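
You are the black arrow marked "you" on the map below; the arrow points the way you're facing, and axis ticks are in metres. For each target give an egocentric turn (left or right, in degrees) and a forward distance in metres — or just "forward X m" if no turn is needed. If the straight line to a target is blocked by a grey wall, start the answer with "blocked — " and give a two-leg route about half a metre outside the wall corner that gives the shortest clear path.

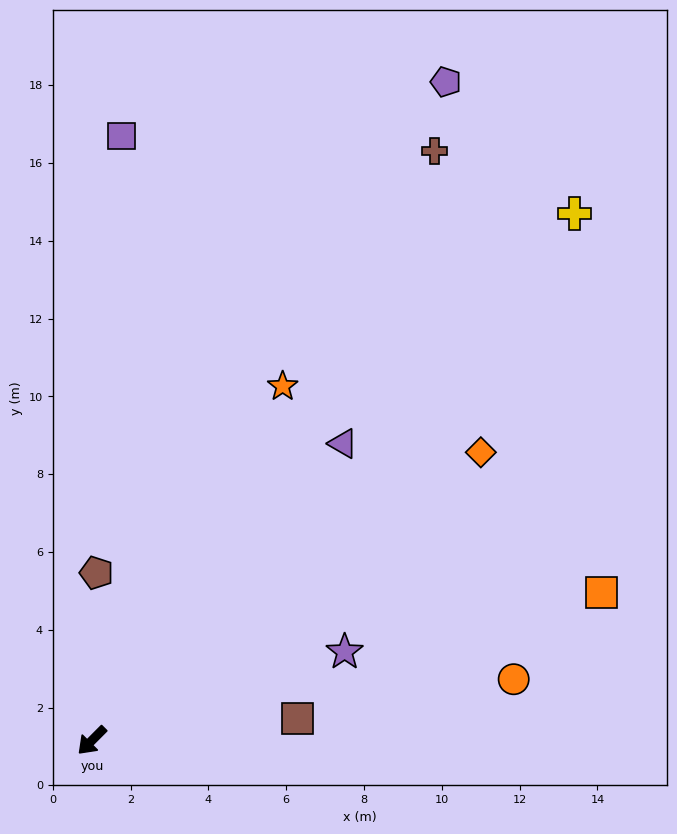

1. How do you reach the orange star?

turn right 163°, forward 10.3 m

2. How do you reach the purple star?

turn left 154°, forward 6.9 m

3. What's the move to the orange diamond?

turn left 171°, forward 12.4 m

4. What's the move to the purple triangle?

turn right 175°, forward 10.0 m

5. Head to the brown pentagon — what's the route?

turn right 137°, forward 4.3 m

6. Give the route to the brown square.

turn left 141°, forward 5.3 m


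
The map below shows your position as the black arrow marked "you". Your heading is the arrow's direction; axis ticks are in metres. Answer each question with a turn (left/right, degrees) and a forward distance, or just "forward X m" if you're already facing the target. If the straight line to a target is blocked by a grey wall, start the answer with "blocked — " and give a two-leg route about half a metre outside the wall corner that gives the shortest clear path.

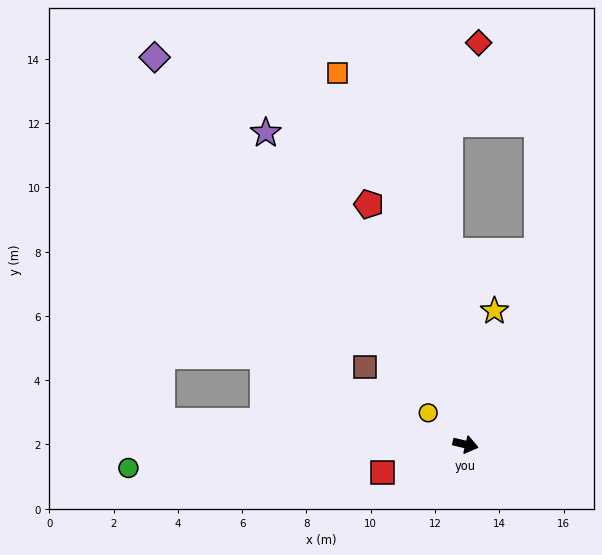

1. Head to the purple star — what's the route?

turn left 136°, forward 11.5 m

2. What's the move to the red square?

turn right 148°, forward 2.7 m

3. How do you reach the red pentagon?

turn left 125°, forward 8.1 m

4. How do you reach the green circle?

turn right 163°, forward 10.5 m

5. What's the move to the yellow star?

turn left 91°, forward 4.3 m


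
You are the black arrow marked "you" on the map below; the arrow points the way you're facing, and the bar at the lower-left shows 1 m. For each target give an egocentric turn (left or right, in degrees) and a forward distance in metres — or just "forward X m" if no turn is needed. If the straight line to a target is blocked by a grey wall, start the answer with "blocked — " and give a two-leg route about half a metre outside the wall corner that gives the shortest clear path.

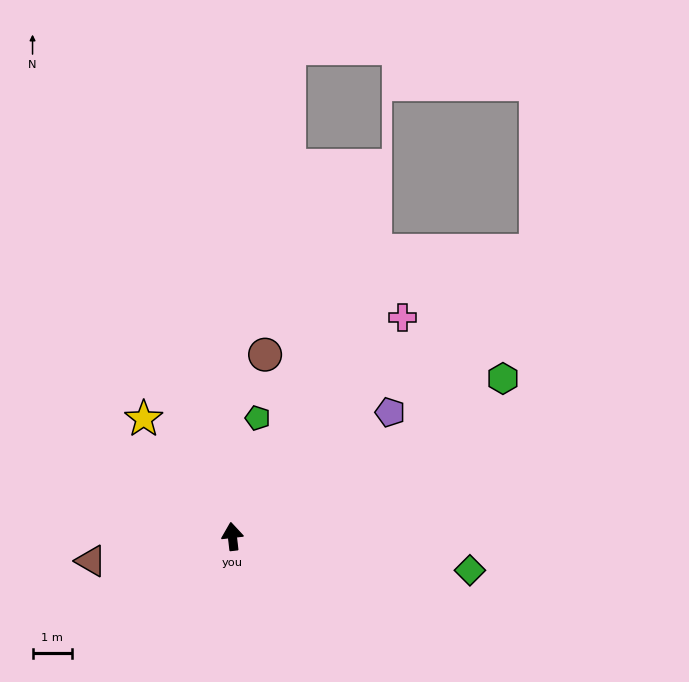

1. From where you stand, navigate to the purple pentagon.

turn right 58°, forward 5.1 m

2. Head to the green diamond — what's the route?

turn right 105°, forward 6.1 m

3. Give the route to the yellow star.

turn left 31°, forward 3.8 m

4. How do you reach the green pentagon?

turn right 19°, forward 3.1 m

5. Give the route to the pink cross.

turn right 44°, forward 7.1 m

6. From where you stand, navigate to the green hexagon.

turn right 66°, forward 8.0 m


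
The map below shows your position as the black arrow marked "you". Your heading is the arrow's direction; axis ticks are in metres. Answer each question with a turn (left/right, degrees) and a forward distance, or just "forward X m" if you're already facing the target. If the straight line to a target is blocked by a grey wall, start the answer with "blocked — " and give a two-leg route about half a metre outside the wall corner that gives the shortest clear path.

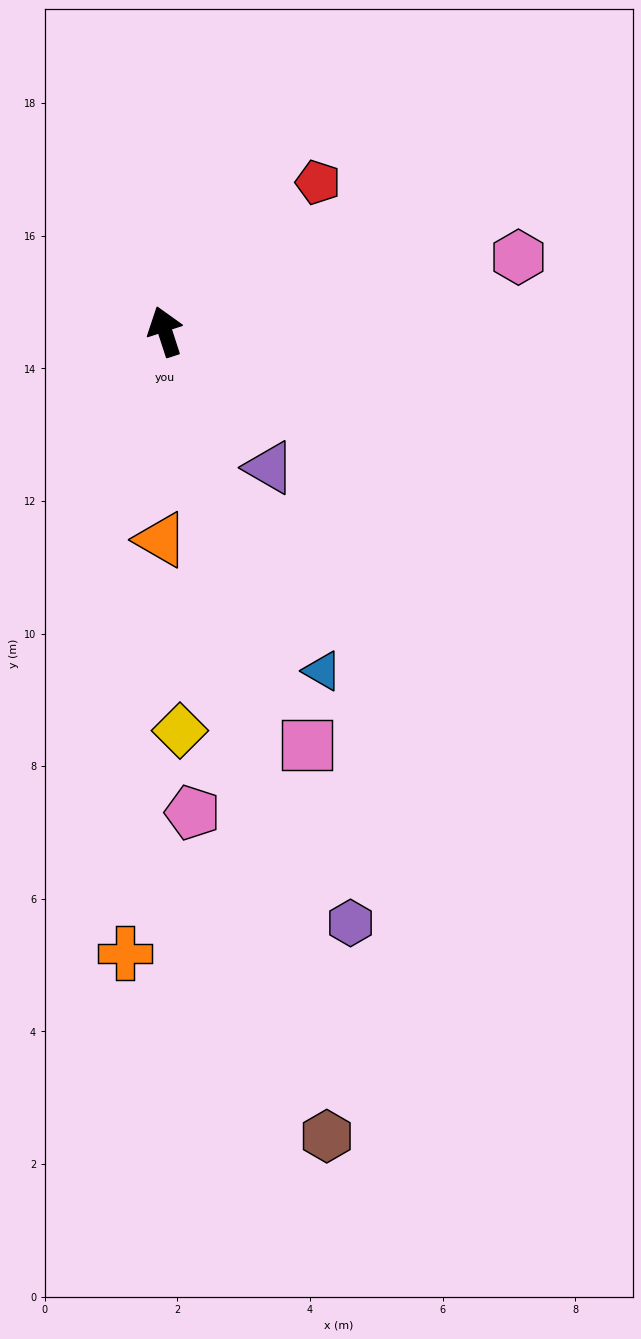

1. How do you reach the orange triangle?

turn left 161°, forward 3.1 m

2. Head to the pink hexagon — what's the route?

turn right 96°, forward 5.4 m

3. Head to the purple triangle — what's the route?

turn right 161°, forward 2.6 m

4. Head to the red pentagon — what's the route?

turn right 64°, forward 3.2 m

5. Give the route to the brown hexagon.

turn left 173°, forward 12.4 m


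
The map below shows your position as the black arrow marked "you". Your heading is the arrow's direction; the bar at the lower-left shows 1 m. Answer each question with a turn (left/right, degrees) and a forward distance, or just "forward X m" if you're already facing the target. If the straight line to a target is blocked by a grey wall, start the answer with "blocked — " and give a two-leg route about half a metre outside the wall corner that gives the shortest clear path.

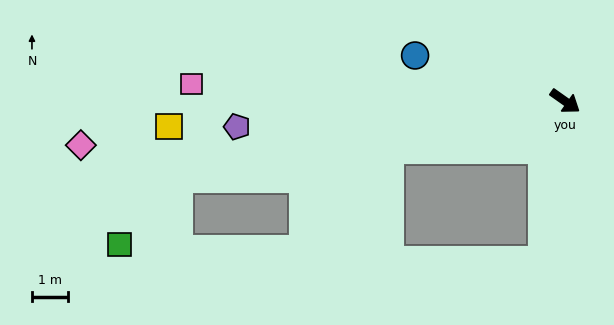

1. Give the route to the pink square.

turn right 147°, forward 10.2 m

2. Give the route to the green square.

blocked — turn right 134°, forward 10.8 m, then turn left 39°, forward 2.4 m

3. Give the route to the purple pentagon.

turn right 140°, forward 9.0 m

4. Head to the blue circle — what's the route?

turn right 162°, forward 4.3 m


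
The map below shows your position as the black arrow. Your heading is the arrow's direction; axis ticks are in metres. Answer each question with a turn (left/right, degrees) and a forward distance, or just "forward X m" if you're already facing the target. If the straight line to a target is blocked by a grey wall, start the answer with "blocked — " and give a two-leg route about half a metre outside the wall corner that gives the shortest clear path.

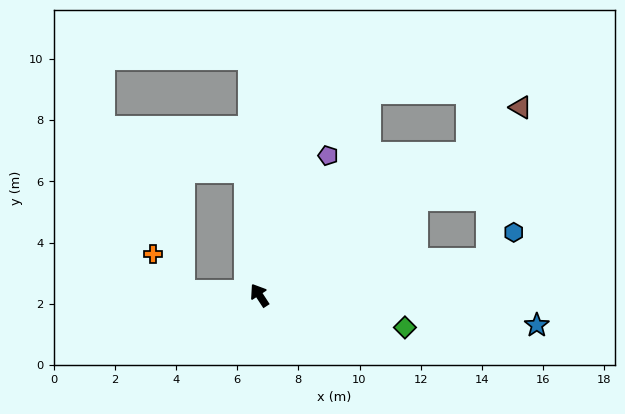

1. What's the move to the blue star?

turn right 129°, forward 9.1 m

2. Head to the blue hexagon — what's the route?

blocked — turn right 115°, forward 7.6 m, then turn left 41°, forward 1.2 m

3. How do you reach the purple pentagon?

turn right 59°, forward 5.1 m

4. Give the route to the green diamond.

turn right 136°, forward 4.9 m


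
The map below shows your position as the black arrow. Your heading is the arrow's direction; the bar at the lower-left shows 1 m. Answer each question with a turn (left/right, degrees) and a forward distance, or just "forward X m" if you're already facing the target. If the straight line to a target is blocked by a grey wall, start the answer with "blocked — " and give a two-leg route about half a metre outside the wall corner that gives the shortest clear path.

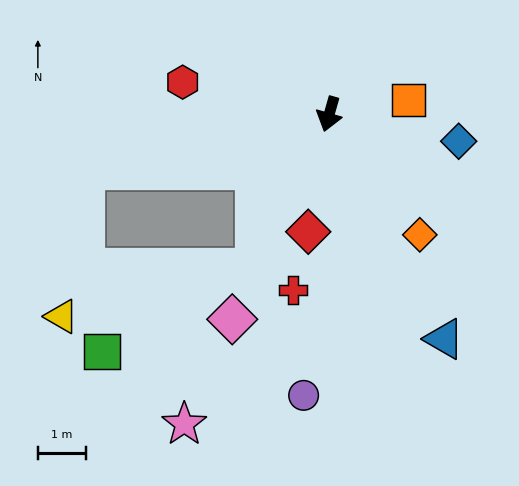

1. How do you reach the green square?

blocked — turn right 10°, forward 3.6 m, then turn right 36°, forward 3.6 m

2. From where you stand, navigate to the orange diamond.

turn left 53°, forward 3.1 m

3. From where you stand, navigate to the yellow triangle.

blocked — turn right 10°, forward 3.6 m, then turn right 50°, forward 4.1 m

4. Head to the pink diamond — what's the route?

turn right 9°, forward 4.7 m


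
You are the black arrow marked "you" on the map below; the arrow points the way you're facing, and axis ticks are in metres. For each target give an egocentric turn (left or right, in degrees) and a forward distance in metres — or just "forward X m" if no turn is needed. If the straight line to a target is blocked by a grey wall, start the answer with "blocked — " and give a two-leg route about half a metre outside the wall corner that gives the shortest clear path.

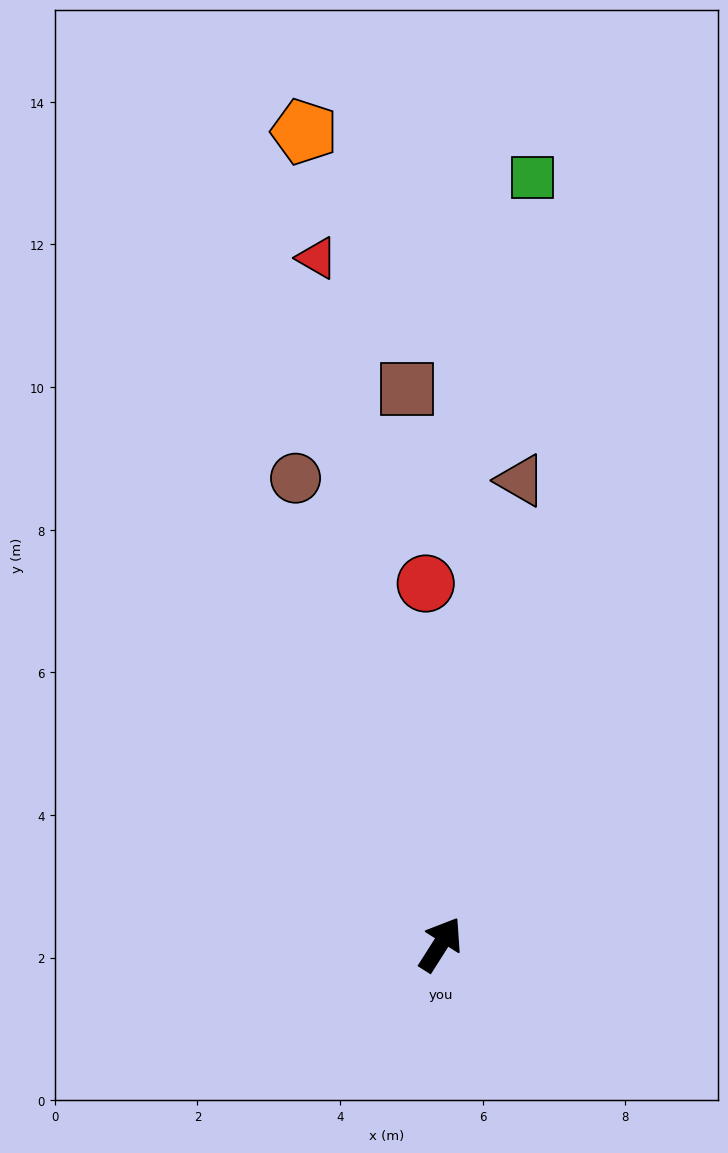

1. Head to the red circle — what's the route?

turn left 35°, forward 5.1 m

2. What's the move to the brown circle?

turn left 50°, forward 6.8 m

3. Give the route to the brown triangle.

turn left 23°, forward 6.6 m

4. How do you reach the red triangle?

turn left 43°, forward 9.8 m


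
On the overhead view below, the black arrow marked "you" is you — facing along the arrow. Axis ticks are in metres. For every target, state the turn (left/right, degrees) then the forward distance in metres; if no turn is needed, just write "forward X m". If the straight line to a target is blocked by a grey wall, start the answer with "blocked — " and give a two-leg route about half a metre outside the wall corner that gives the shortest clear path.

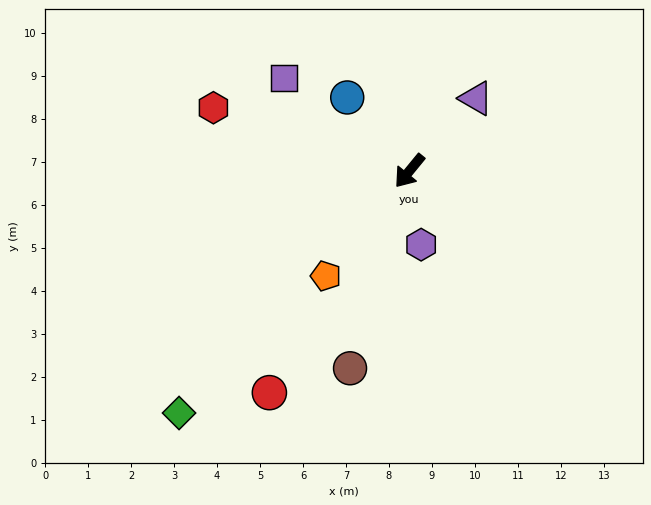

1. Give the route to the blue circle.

turn right 100°, forward 2.2 m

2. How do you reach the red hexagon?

turn right 69°, forward 4.8 m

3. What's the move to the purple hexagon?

turn left 48°, forward 1.7 m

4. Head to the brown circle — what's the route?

turn left 23°, forward 4.8 m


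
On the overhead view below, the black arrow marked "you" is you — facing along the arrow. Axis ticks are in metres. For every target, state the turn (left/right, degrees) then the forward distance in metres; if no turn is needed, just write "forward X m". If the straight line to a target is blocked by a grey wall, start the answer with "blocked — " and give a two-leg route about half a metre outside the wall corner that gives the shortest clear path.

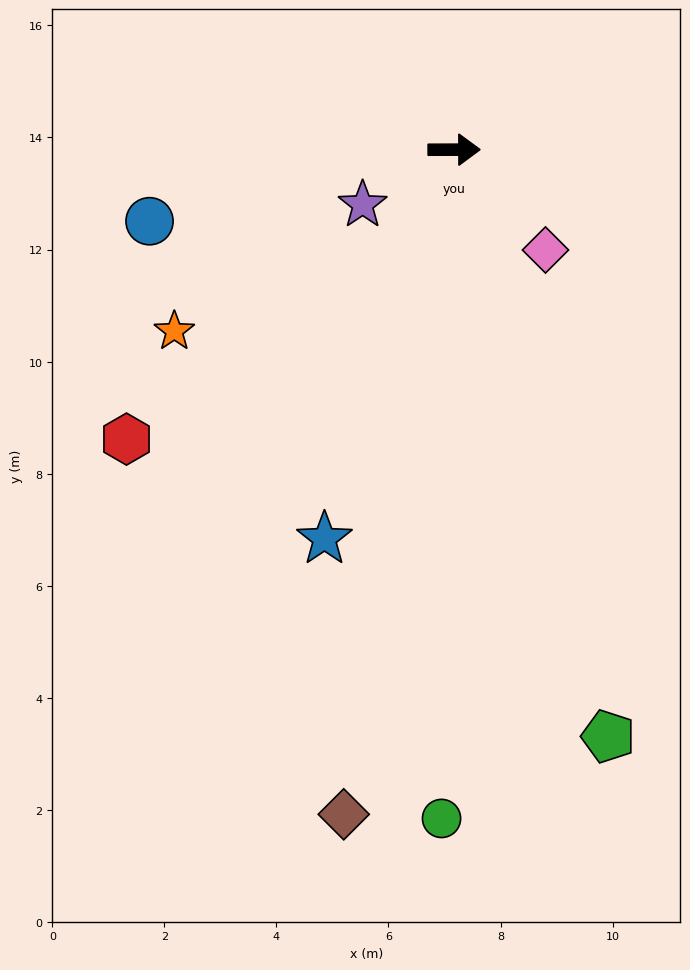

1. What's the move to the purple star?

turn right 149°, forward 1.9 m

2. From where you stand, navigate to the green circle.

turn right 91°, forward 11.9 m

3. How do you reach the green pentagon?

turn right 75°, forward 10.8 m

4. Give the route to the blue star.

turn right 109°, forward 7.3 m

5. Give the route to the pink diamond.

turn right 48°, forward 2.4 m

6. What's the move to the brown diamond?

turn right 100°, forward 12.0 m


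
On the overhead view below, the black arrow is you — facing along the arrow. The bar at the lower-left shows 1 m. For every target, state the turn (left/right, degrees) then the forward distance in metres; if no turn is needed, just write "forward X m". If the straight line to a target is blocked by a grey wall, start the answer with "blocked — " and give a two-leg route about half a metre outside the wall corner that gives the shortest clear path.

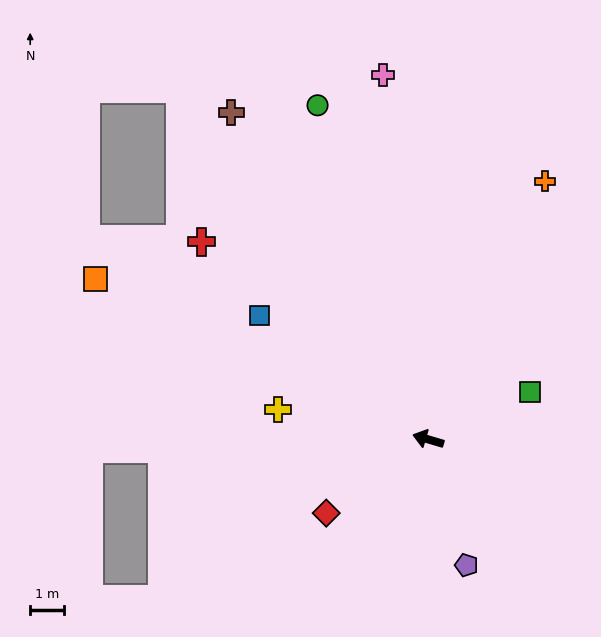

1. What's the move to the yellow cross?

turn left 5°, forward 4.6 m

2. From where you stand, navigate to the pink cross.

turn right 66°, forward 10.9 m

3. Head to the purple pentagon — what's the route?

turn left 123°, forward 3.9 m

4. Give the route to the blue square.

turn right 20°, forward 6.2 m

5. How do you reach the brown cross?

turn right 42°, forward 11.4 m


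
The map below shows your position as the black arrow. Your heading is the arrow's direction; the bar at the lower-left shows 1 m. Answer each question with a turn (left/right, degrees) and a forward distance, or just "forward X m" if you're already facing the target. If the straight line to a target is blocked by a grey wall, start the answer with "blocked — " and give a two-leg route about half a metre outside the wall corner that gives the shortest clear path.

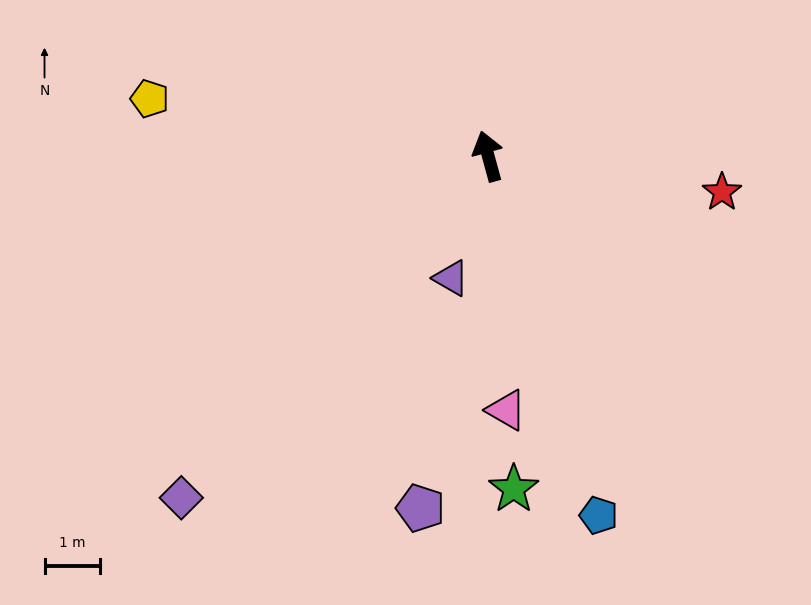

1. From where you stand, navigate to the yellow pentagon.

turn left 65°, forward 6.2 m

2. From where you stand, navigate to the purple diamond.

turn left 123°, forward 8.2 m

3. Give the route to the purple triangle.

turn left 148°, forward 2.3 m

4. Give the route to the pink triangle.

turn left 169°, forward 4.6 m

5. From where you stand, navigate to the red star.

turn right 114°, forward 4.2 m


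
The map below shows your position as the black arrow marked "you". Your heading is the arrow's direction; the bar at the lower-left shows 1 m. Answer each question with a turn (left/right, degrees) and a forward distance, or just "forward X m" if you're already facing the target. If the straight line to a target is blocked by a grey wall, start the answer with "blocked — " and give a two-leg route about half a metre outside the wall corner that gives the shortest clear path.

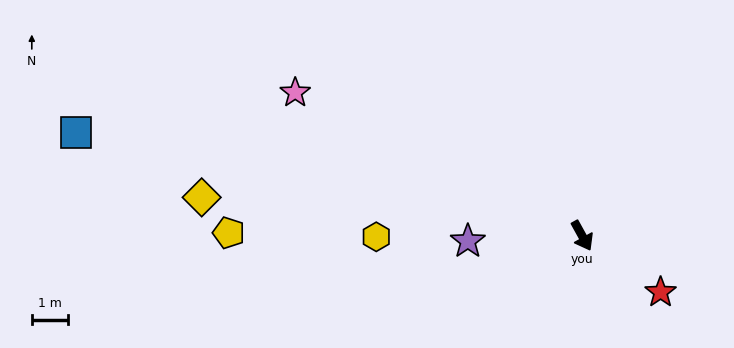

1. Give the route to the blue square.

turn right 130°, forward 14.2 m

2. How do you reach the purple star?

turn right 116°, forward 3.1 m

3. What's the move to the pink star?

turn right 145°, forward 8.8 m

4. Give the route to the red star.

turn left 25°, forward 2.6 m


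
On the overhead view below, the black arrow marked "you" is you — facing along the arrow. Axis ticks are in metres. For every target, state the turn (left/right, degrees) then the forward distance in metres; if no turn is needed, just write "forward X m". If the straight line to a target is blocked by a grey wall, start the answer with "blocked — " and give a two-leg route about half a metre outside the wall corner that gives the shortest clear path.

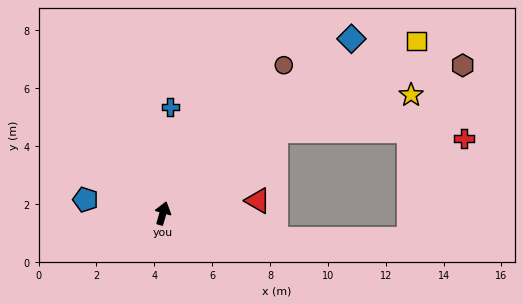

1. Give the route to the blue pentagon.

turn left 96°, forward 2.7 m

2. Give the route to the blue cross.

turn left 12°, forward 3.7 m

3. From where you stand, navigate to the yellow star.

blocked — turn right 38°, forward 4.8 m, then turn right 21°, forward 4.8 m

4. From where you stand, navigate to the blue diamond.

turn right 31°, forward 8.9 m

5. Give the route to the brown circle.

turn right 23°, forward 6.6 m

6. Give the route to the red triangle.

turn right 66°, forward 3.3 m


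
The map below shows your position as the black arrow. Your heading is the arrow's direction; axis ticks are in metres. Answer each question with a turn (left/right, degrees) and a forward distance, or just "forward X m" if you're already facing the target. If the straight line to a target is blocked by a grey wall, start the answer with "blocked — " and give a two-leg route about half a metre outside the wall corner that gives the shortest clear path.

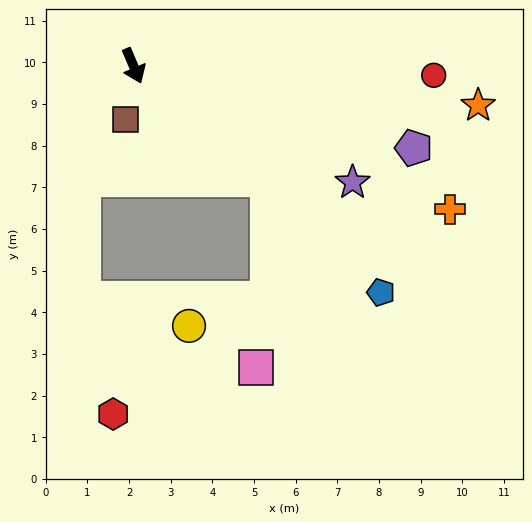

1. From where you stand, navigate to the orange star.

turn left 60°, forward 8.3 m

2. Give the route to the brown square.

turn right 31°, forward 1.3 m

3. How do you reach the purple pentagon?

turn left 51°, forward 7.0 m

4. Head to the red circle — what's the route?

turn left 65°, forward 7.2 m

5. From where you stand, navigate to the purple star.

turn left 39°, forward 6.0 m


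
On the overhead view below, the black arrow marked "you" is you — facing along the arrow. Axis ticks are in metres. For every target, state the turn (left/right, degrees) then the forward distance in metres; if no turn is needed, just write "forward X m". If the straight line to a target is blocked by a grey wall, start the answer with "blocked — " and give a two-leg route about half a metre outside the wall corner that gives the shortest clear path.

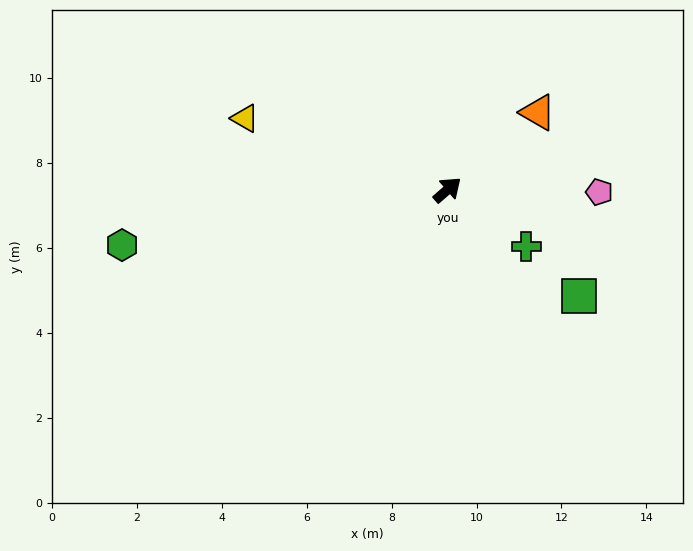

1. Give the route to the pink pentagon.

turn right 42°, forward 3.6 m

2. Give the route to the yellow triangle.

turn left 120°, forward 5.1 m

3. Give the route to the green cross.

turn right 77°, forward 2.3 m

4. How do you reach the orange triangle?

forward 2.8 m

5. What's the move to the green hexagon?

turn left 149°, forward 7.8 m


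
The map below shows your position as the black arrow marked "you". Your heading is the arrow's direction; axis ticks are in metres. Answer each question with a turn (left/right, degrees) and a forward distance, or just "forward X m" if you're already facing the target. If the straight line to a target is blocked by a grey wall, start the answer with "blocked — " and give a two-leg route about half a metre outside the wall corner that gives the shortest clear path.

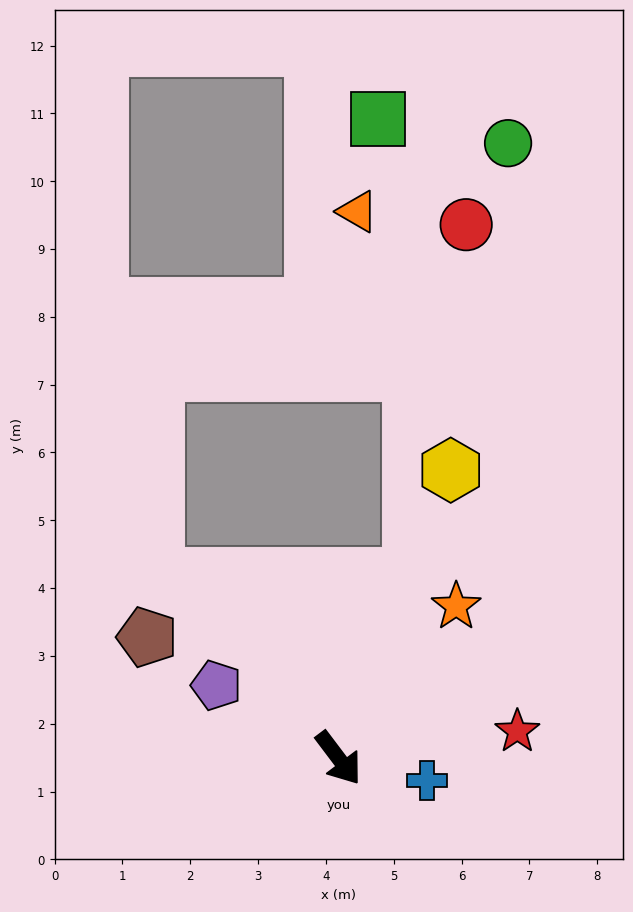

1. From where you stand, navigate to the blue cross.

turn left 39°, forward 1.3 m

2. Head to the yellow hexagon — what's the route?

turn left 122°, forward 4.6 m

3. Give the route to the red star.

turn left 62°, forward 2.7 m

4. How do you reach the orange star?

turn left 105°, forward 2.8 m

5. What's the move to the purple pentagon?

turn right 158°, forward 2.1 m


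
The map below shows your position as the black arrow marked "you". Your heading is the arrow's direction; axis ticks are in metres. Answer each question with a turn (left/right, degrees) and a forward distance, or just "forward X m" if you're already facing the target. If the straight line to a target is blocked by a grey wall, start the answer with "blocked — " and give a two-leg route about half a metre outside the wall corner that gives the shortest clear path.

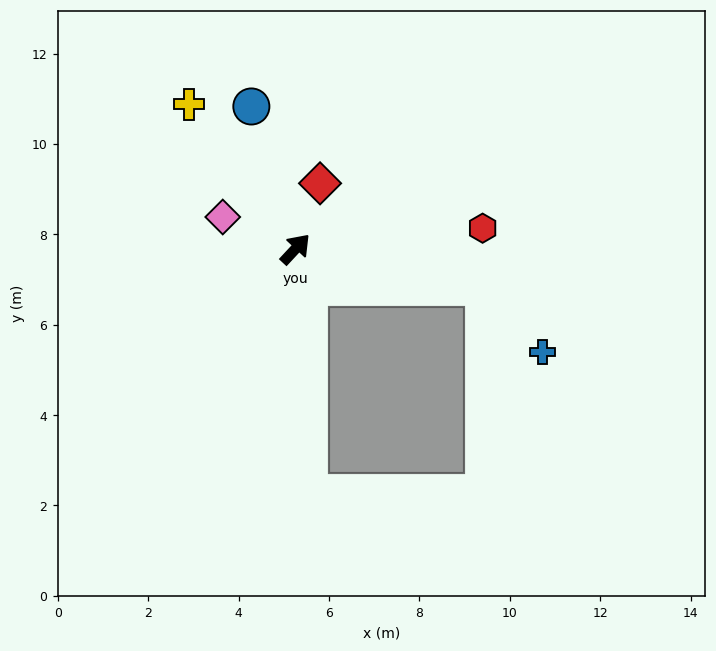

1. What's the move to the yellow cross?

turn left 79°, forward 4.0 m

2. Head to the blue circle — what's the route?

turn left 60°, forward 3.3 m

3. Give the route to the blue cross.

blocked — turn right 58°, forward 4.3 m, then turn right 37°, forward 1.9 m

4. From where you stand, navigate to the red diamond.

turn left 22°, forward 1.6 m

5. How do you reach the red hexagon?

turn right 41°, forward 4.2 m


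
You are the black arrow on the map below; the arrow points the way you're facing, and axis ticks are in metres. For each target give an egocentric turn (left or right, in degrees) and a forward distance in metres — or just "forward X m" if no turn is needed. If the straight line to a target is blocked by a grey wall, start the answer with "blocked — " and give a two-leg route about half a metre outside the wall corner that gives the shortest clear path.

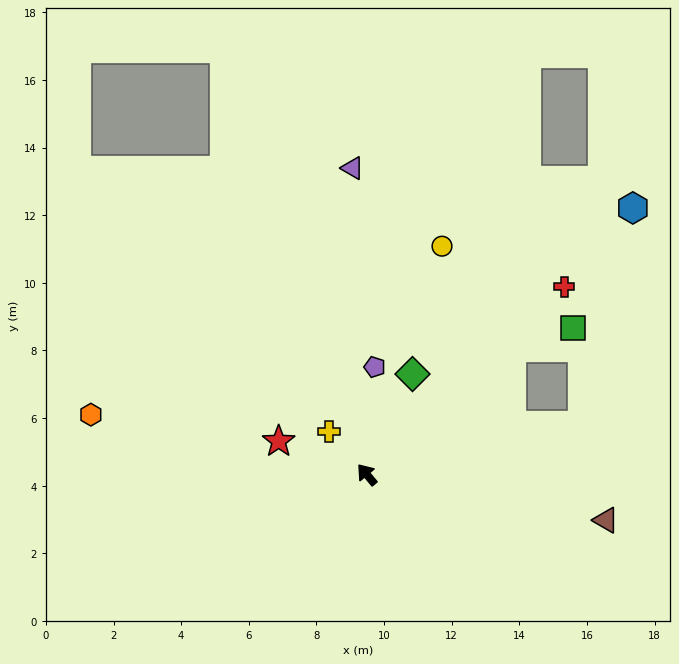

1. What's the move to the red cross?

turn right 86°, forward 8.1 m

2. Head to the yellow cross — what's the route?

forward 1.7 m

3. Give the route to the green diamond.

turn right 64°, forward 3.3 m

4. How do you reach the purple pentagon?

turn right 44°, forward 3.2 m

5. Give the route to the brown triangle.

turn right 141°, forward 7.2 m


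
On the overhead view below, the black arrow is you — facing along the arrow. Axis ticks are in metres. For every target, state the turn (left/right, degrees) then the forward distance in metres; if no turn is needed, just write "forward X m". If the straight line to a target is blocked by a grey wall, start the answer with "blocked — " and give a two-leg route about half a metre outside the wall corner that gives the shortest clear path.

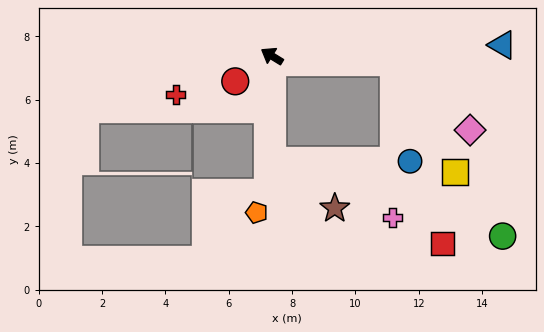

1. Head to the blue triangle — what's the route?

turn right 146°, forward 7.3 m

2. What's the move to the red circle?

turn left 66°, forward 1.4 m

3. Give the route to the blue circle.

blocked — turn right 151°, forward 3.8 m, then turn right 78°, forward 3.2 m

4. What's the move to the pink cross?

blocked — turn right 151°, forward 3.8 m, then turn right 88°, forward 4.9 m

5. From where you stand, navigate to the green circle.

blocked — turn left 122°, forward 3.3 m, then turn left 71°, forward 7.7 m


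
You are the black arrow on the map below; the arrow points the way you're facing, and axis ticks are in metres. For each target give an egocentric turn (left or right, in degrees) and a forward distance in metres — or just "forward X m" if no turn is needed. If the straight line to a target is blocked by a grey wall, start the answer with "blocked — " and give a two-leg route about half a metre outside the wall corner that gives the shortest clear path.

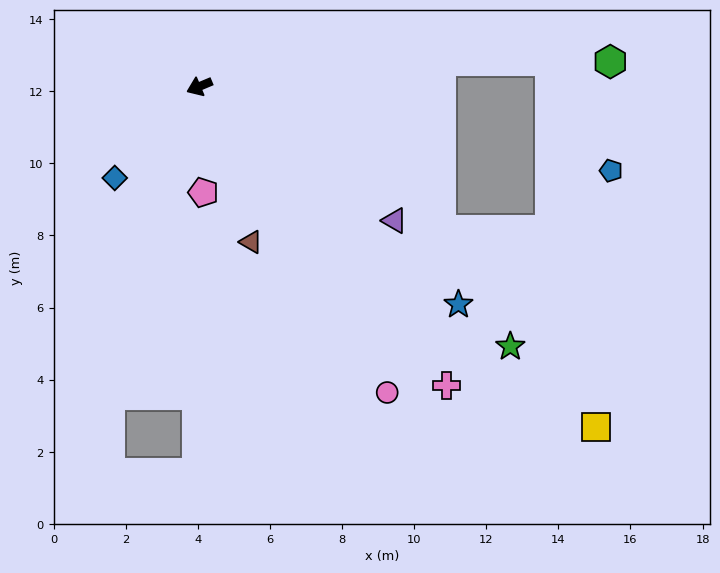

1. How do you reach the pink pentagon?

turn left 69°, forward 2.9 m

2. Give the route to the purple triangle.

turn left 123°, forward 6.6 m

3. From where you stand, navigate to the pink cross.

turn left 107°, forward 10.8 m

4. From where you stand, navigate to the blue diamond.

turn left 24°, forward 3.5 m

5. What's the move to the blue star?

turn left 117°, forward 9.4 m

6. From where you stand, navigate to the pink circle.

turn left 99°, forward 10.0 m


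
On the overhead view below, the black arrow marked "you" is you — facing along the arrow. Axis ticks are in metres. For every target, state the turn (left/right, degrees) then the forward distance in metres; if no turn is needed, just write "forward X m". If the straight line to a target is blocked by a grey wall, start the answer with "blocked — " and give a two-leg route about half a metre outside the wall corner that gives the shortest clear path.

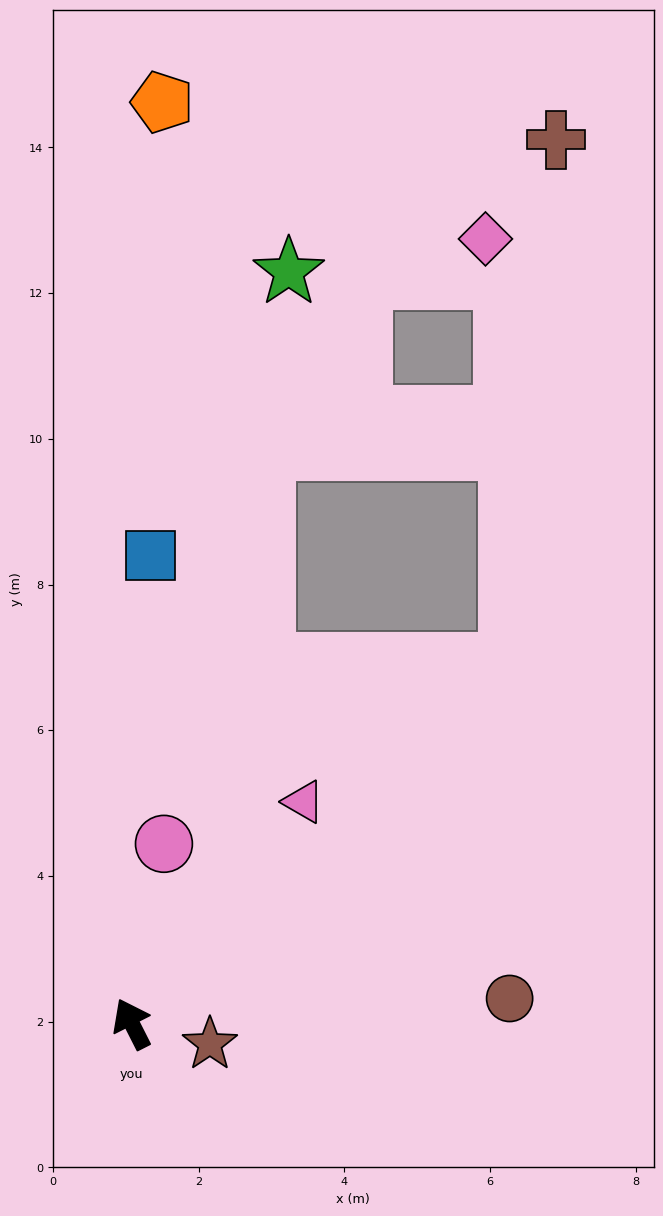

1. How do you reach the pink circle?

turn right 37°, forward 2.5 m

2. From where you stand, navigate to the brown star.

turn right 131°, forward 1.1 m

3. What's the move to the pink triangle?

turn right 65°, forward 3.9 m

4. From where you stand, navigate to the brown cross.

blocked — turn right 73°, forward 7.2 m, then turn left 41°, forward 7.2 m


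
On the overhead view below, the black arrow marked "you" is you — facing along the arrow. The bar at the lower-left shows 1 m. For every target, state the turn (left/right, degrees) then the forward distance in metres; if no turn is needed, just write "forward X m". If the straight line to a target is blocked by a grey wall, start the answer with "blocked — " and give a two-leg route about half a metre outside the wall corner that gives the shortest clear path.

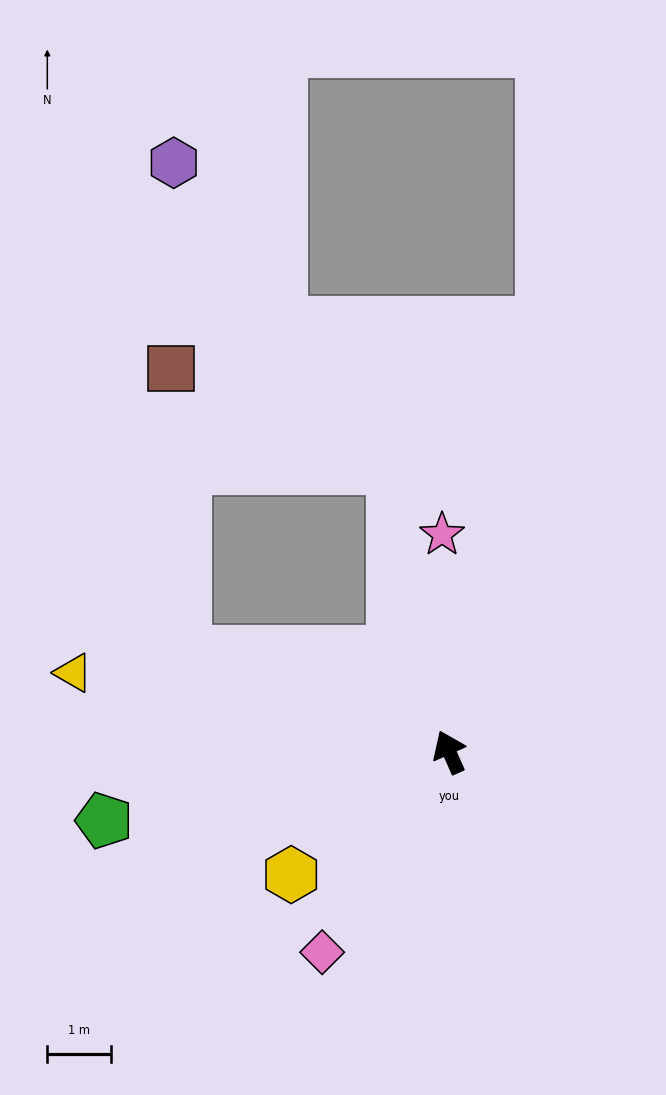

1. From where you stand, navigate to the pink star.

turn right 22°, forward 3.4 m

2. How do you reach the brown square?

blocked — turn right 13°, forward 4.6 m, then turn left 55°, forward 3.8 m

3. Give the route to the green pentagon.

turn left 77°, forward 5.5 m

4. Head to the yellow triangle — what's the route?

turn left 54°, forward 6.1 m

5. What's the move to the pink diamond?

turn left 124°, forward 3.7 m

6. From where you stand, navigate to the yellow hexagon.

turn left 104°, forward 3.2 m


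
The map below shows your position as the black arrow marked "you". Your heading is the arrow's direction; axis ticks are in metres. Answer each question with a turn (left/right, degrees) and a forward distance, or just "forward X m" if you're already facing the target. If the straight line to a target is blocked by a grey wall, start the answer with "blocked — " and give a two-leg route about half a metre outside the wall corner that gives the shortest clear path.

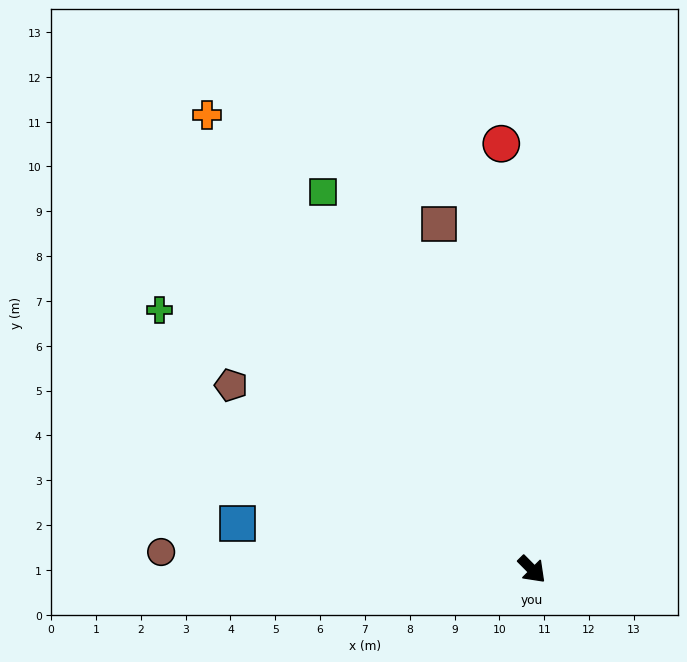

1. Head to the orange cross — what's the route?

turn left 171°, forward 12.5 m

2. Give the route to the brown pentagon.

turn right 166°, forward 7.9 m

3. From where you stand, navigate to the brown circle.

turn right 138°, forward 8.3 m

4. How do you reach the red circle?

turn left 139°, forward 9.5 m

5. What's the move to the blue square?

turn right 144°, forward 6.6 m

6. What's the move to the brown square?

turn left 150°, forward 8.0 m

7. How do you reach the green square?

turn left 164°, forward 9.6 m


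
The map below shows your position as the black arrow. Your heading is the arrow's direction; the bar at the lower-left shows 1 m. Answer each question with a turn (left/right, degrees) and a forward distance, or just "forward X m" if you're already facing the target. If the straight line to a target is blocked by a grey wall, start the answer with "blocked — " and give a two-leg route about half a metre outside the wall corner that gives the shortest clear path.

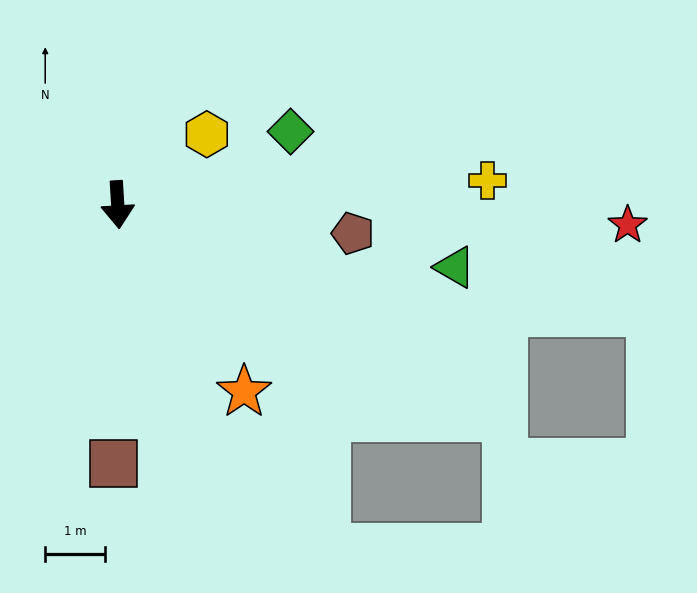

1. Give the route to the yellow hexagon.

turn left 125°, forward 1.9 m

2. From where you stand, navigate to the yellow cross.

turn left 90°, forward 6.2 m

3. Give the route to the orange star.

turn left 31°, forward 3.8 m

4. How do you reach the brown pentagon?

turn left 80°, forward 4.0 m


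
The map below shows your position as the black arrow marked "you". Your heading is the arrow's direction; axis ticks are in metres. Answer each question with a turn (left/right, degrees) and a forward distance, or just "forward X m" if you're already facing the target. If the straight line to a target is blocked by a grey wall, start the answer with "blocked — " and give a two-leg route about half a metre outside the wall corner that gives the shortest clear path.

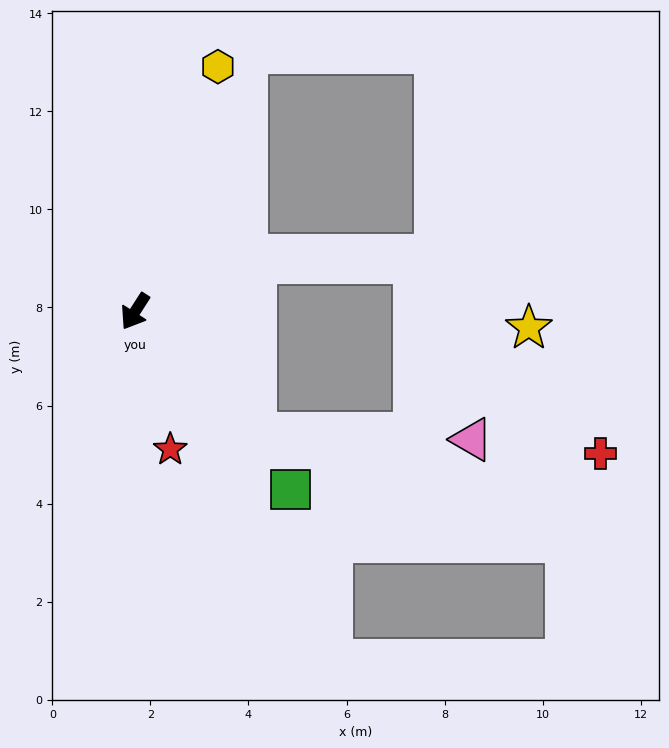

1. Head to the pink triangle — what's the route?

blocked — turn left 78°, forward 3.5 m, then turn left 43°, forward 4.4 m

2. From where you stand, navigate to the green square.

turn left 74°, forward 4.8 m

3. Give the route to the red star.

turn left 47°, forward 2.9 m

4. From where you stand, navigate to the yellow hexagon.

turn right 166°, forward 5.3 m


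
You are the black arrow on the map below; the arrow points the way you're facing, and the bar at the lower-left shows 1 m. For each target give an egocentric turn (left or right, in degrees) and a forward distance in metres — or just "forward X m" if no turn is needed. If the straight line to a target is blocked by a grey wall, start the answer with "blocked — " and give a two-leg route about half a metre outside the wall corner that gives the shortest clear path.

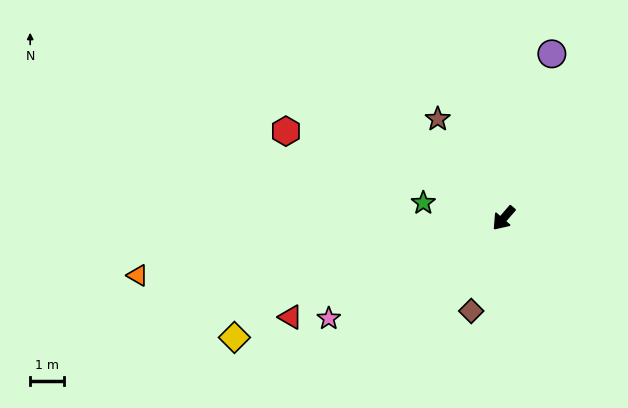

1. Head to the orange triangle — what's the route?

turn right 40°, forward 11.0 m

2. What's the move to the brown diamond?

turn left 22°, forward 2.9 m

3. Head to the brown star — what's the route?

turn right 105°, forward 3.5 m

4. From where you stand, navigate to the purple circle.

turn right 155°, forward 5.1 m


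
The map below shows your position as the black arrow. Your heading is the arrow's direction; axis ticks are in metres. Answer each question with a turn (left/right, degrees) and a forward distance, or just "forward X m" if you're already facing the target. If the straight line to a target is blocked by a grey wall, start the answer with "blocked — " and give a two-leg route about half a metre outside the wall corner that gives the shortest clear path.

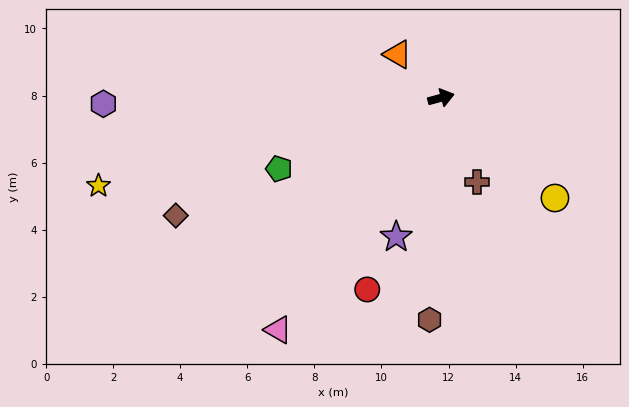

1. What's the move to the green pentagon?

turn right 171°, forward 5.3 m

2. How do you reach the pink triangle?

turn right 140°, forward 8.5 m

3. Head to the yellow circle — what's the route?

turn right 56°, forward 4.5 m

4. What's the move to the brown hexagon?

turn right 108°, forward 6.6 m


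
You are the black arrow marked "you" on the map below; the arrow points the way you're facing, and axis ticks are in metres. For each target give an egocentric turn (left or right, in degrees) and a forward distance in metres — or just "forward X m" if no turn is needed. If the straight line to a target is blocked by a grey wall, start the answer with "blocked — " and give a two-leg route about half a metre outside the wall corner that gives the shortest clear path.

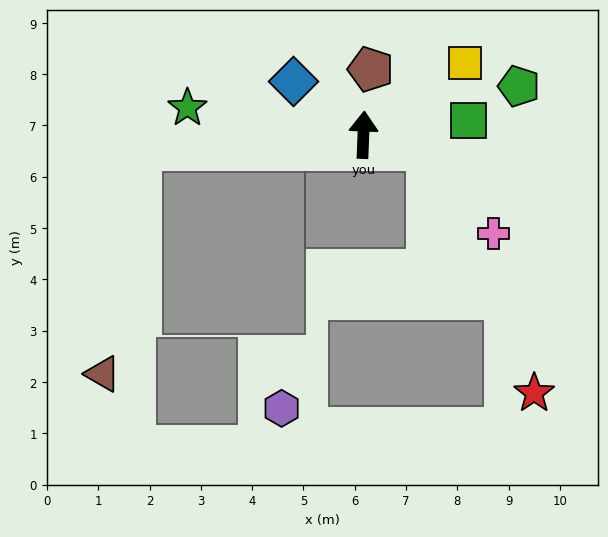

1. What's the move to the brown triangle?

blocked — turn left 96°, forward 4.4 m, then turn left 77°, forward 4.5 m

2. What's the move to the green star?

turn left 84°, forward 3.5 m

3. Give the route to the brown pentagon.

turn right 4°, forward 1.3 m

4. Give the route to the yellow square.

turn right 52°, forward 2.4 m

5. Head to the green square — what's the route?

turn right 80°, forward 2.1 m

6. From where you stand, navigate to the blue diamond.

turn left 55°, forward 1.7 m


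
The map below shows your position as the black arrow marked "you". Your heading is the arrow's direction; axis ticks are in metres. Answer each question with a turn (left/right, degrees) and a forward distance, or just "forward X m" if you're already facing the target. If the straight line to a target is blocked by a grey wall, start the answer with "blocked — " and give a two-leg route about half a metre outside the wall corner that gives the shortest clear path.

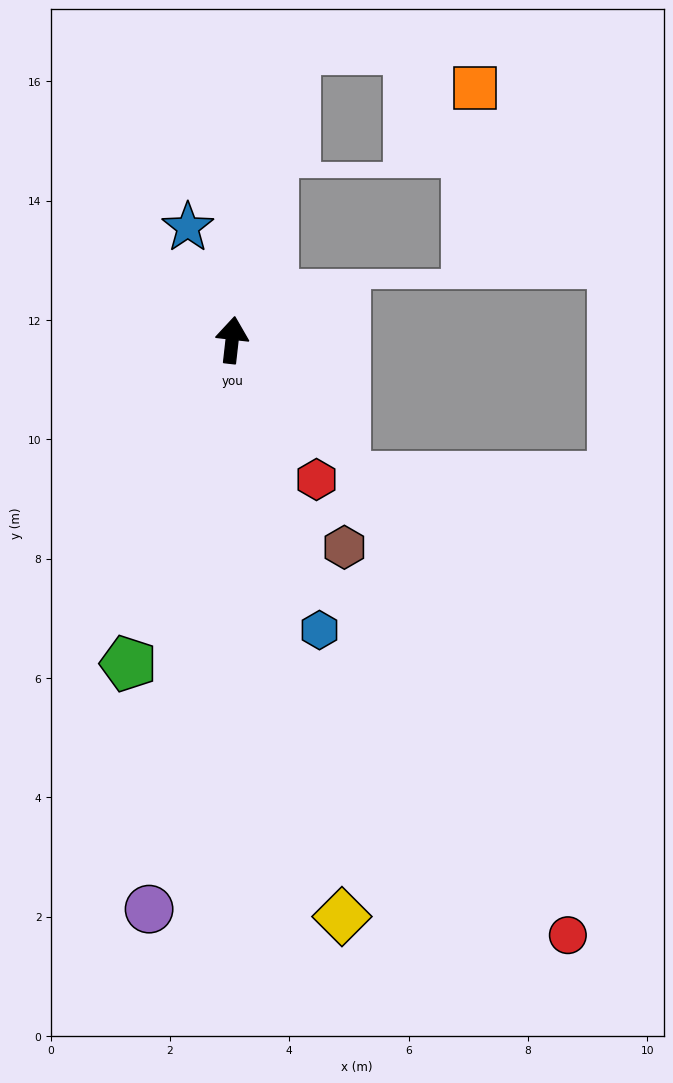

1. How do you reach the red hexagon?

turn right 142°, forward 2.7 m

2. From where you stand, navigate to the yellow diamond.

turn right 163°, forward 9.8 m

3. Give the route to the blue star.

turn left 28°, forward 2.0 m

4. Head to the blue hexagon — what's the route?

turn right 157°, forward 5.1 m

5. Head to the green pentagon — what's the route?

turn left 169°, forward 5.7 m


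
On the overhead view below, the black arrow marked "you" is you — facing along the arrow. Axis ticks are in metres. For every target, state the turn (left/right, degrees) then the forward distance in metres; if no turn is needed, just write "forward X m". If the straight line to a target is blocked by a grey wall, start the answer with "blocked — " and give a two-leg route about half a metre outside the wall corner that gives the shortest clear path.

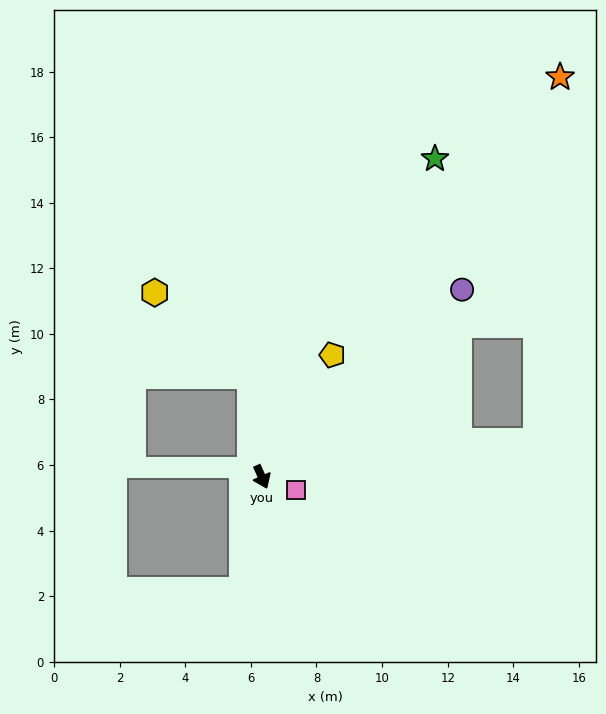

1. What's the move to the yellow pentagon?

turn left 126°, forward 4.3 m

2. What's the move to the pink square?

turn left 46°, forward 1.1 m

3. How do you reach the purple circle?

turn left 109°, forward 8.4 m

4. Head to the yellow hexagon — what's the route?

blocked — turn left 162°, forward 3.1 m, then turn left 44°, forward 3.9 m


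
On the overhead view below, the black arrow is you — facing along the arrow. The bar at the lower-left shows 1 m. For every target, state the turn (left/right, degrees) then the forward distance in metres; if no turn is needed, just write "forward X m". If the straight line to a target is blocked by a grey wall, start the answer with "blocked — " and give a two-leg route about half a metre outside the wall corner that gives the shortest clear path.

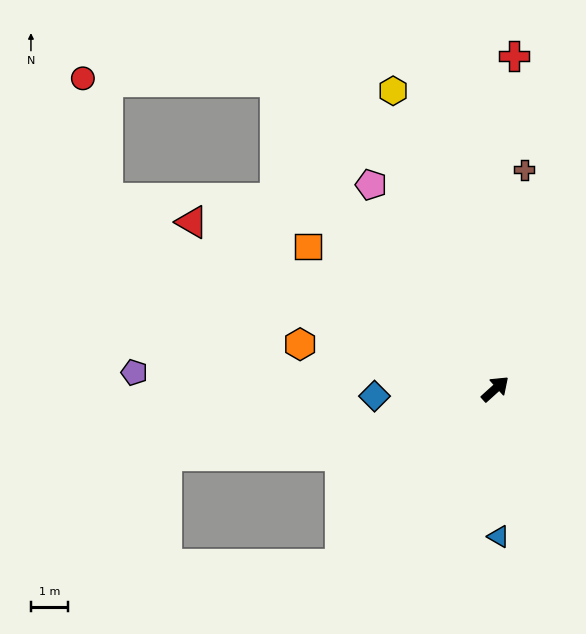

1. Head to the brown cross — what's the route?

turn left 40°, forward 6.0 m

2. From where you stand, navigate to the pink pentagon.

turn left 79°, forward 6.5 m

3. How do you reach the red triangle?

turn left 109°, forward 9.4 m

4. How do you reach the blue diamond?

turn left 141°, forward 3.3 m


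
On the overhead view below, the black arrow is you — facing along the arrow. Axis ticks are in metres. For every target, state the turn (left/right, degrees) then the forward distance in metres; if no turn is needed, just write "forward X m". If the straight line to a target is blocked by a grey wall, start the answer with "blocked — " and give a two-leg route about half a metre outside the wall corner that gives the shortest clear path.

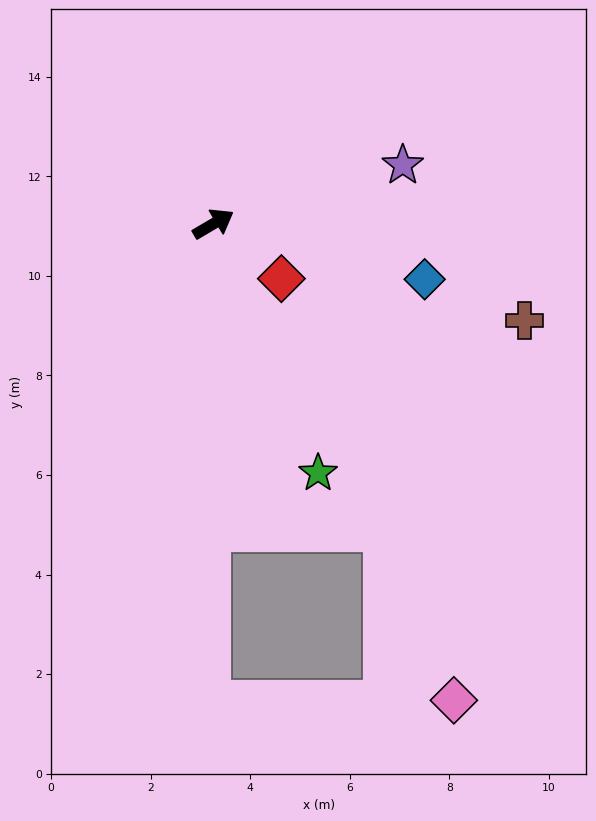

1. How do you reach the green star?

turn right 98°, forward 5.4 m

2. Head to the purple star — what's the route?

turn right 13°, forward 4.0 m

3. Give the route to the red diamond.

turn right 69°, forward 1.8 m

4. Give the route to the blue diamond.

turn right 45°, forward 4.4 m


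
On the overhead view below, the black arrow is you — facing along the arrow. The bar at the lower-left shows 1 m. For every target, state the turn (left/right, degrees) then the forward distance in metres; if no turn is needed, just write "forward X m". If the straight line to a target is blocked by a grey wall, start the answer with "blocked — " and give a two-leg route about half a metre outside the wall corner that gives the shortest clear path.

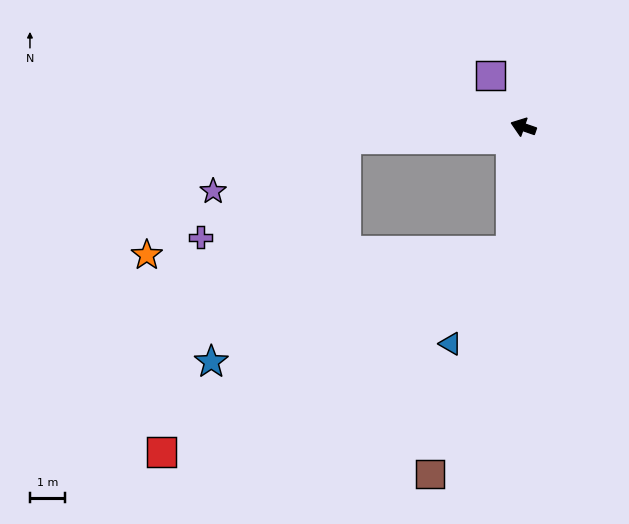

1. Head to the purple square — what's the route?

turn right 38°, forward 1.7 m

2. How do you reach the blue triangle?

blocked — turn left 103°, forward 3.5 m, then turn right 27°, forward 3.2 m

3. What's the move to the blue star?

blocked — turn left 23°, forward 5.1 m, then turn left 55°, forward 7.4 m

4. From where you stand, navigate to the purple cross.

blocked — turn left 23°, forward 5.1 m, then turn left 30°, forward 5.0 m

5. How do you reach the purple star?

blocked — turn left 23°, forward 5.1 m, then turn left 17°, forward 4.1 m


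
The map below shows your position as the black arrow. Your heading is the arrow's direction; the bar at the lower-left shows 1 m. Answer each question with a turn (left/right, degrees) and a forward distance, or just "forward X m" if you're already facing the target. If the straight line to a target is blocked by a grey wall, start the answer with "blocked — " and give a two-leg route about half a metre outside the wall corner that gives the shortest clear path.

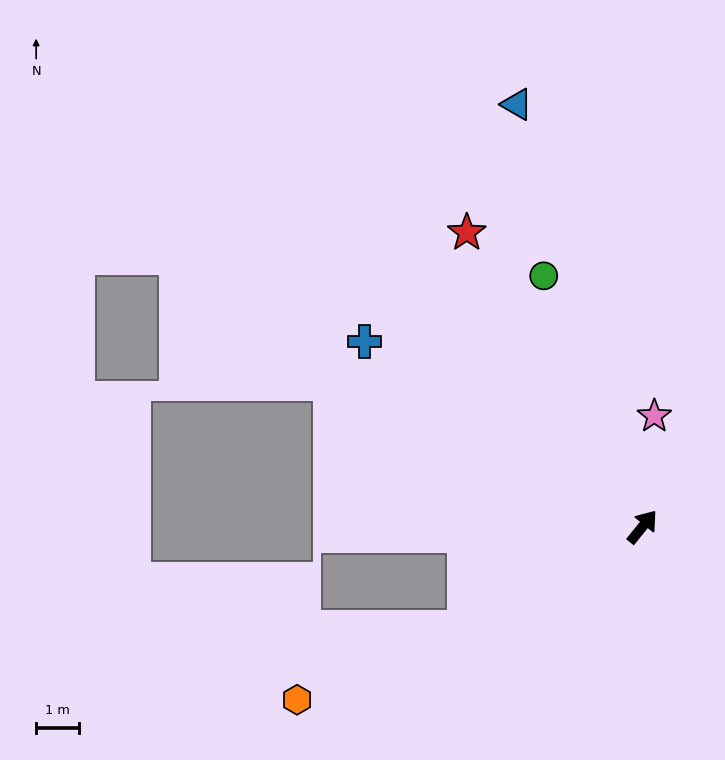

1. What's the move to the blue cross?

turn left 95°, forward 7.8 m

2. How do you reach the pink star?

turn left 33°, forward 2.6 m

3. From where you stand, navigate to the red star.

turn left 70°, forward 8.0 m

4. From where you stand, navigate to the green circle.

turn left 60°, forward 6.3 m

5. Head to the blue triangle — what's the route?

turn left 56°, forward 10.2 m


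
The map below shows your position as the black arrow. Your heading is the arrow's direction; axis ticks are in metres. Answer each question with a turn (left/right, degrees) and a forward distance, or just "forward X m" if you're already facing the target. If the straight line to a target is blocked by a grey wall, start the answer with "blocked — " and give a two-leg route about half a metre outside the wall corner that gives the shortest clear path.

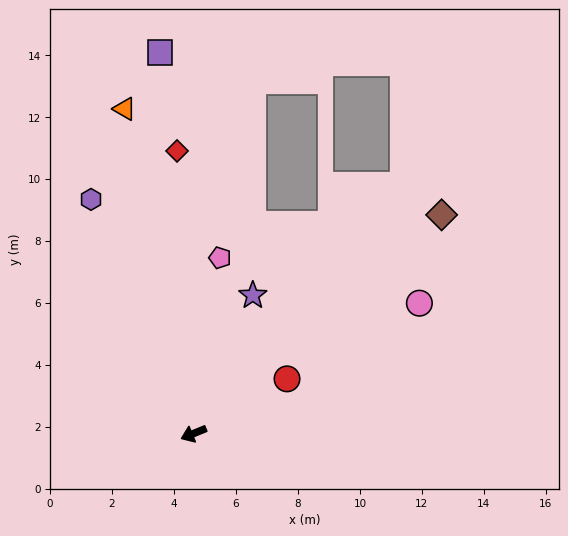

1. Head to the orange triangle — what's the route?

turn right 100°, forward 10.7 m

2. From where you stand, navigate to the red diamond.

turn right 109°, forward 9.1 m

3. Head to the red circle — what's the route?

turn right 172°, forward 3.5 m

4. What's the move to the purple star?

turn right 136°, forward 4.8 m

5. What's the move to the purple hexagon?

turn right 89°, forward 8.2 m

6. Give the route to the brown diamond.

turn right 161°, forward 10.7 m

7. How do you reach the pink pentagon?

turn right 121°, forward 5.7 m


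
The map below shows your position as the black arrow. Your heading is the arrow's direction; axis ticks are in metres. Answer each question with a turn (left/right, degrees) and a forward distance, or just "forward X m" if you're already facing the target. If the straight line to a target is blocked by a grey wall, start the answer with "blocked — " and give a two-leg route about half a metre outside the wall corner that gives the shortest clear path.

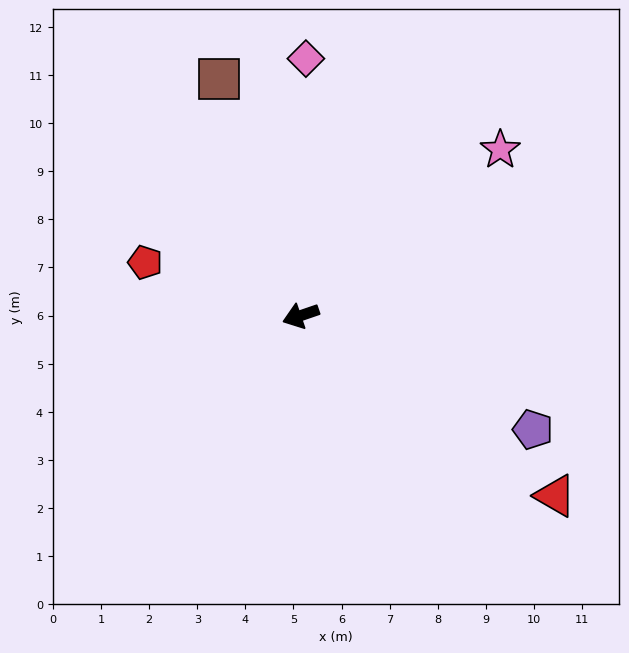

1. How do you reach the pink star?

turn right 159°, forward 5.4 m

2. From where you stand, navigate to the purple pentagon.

turn left 135°, forward 5.4 m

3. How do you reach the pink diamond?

turn right 110°, forward 5.3 m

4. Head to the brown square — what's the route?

turn right 90°, forward 5.2 m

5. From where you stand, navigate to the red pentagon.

turn right 38°, forward 3.4 m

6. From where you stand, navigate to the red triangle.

turn left 126°, forward 6.5 m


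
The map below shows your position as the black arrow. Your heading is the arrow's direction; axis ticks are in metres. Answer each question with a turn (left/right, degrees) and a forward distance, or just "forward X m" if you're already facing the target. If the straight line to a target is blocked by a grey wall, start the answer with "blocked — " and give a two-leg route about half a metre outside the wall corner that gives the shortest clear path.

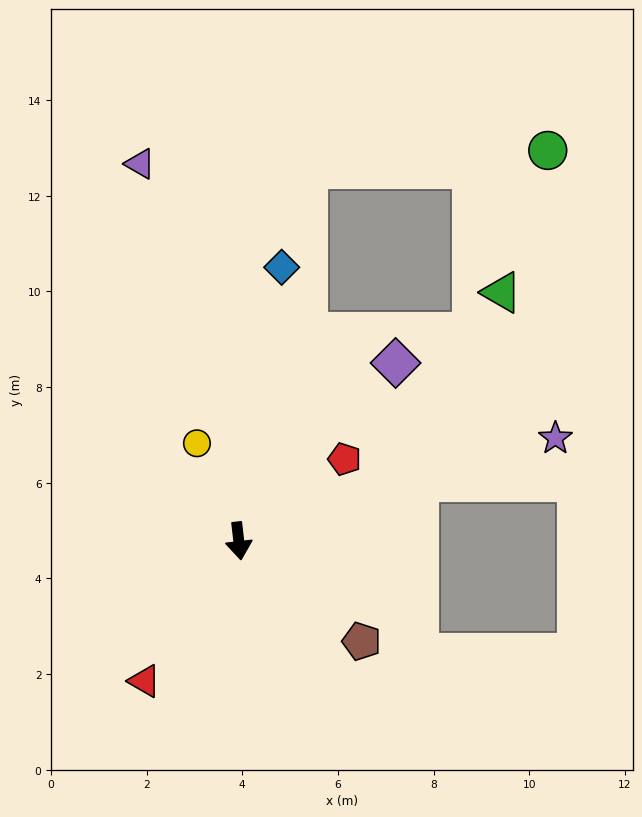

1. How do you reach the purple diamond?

turn left 132°, forward 5.0 m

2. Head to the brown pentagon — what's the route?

turn left 44°, forward 3.3 m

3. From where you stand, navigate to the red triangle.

turn right 41°, forward 3.5 m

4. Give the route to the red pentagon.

turn left 121°, forward 2.8 m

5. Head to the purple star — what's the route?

turn left 101°, forward 7.0 m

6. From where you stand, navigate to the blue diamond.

turn left 165°, forward 5.8 m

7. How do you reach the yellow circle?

turn right 163°, forward 2.2 m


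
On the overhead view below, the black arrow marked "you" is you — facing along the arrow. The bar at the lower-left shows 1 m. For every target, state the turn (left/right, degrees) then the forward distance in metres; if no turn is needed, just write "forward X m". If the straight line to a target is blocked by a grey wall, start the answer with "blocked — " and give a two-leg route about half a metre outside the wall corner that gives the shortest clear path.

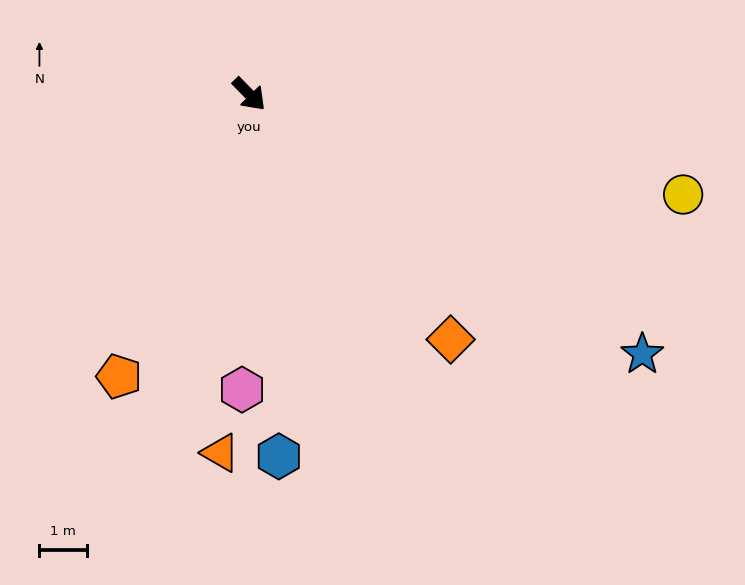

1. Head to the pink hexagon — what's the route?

turn right 46°, forward 6.2 m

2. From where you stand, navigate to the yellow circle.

turn left 33°, forward 9.3 m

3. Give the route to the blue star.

turn left 12°, forward 9.8 m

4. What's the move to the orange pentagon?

turn right 69°, forward 6.5 m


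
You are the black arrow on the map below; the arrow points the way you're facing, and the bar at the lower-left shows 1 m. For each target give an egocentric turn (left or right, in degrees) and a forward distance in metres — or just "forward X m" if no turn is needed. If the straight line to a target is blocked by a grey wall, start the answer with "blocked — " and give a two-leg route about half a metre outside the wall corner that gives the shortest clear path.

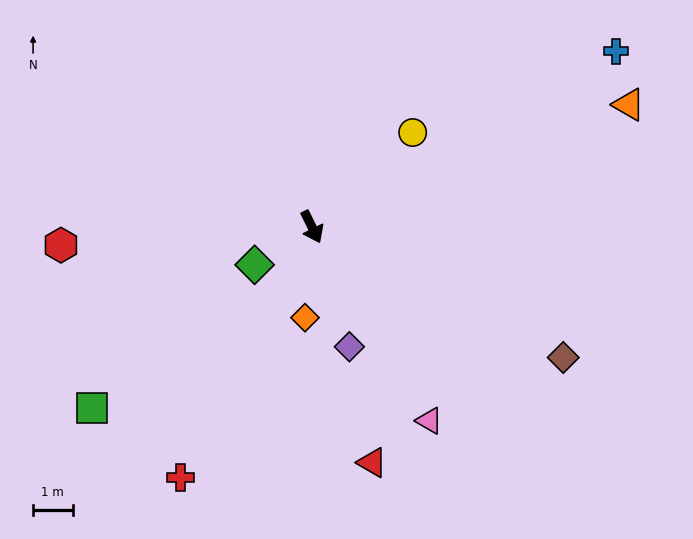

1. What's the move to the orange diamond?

turn right 31°, forward 2.3 m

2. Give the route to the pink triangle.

turn left 5°, forward 5.7 m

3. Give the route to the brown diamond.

turn left 36°, forward 7.2 m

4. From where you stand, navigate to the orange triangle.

turn left 85°, forward 8.6 m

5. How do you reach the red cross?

turn right 54°, forward 7.2 m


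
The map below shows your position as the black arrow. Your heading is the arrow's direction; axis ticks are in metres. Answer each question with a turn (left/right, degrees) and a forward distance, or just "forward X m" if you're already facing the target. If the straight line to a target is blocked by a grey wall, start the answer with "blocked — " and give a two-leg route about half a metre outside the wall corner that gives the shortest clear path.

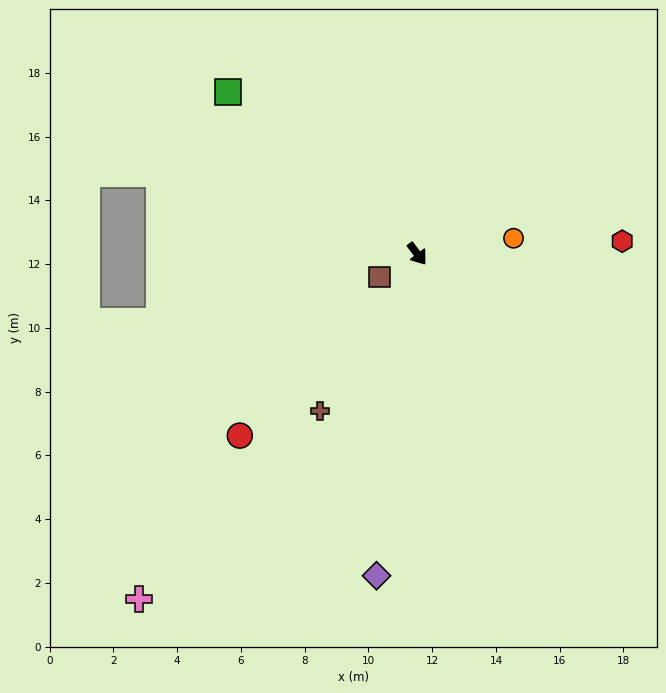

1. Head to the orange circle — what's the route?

turn left 62°, forward 3.1 m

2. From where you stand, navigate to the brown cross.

turn right 69°, forward 5.8 m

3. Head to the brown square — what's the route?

turn right 96°, forward 1.4 m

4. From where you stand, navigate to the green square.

turn right 167°, forward 7.8 m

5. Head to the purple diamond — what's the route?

turn right 44°, forward 10.2 m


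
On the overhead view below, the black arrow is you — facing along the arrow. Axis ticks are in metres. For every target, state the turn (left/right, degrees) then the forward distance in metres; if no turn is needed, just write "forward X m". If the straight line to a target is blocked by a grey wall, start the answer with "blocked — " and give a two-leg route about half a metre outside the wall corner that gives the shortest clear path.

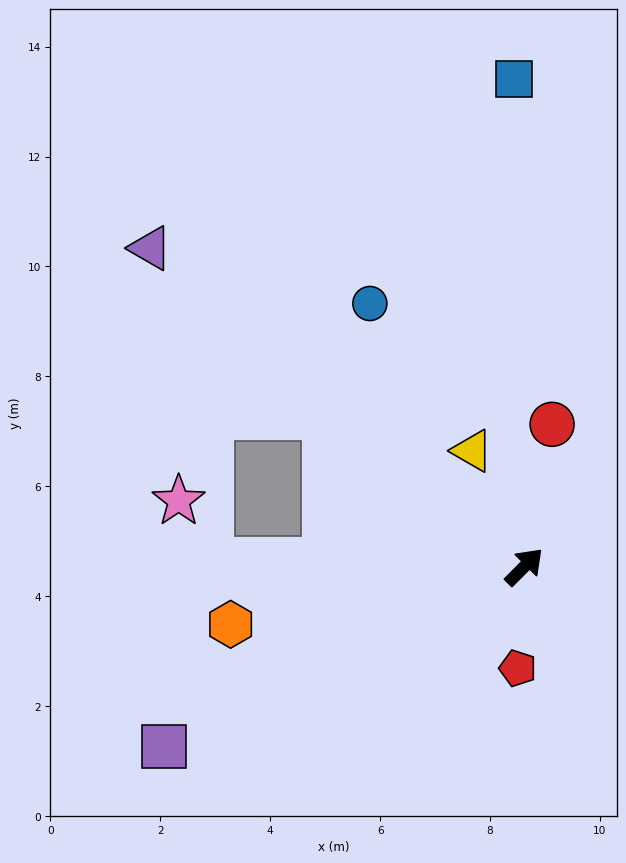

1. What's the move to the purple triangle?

turn left 94°, forward 8.9 m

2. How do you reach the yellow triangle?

turn left 69°, forward 2.3 m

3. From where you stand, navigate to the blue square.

turn left 46°, forward 8.9 m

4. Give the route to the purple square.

turn left 161°, forward 7.3 m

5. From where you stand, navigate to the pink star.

blocked — turn left 134°, forward 5.7 m, then turn right 62°, forward 1.2 m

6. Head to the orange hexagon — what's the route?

turn left 146°, forward 5.4 m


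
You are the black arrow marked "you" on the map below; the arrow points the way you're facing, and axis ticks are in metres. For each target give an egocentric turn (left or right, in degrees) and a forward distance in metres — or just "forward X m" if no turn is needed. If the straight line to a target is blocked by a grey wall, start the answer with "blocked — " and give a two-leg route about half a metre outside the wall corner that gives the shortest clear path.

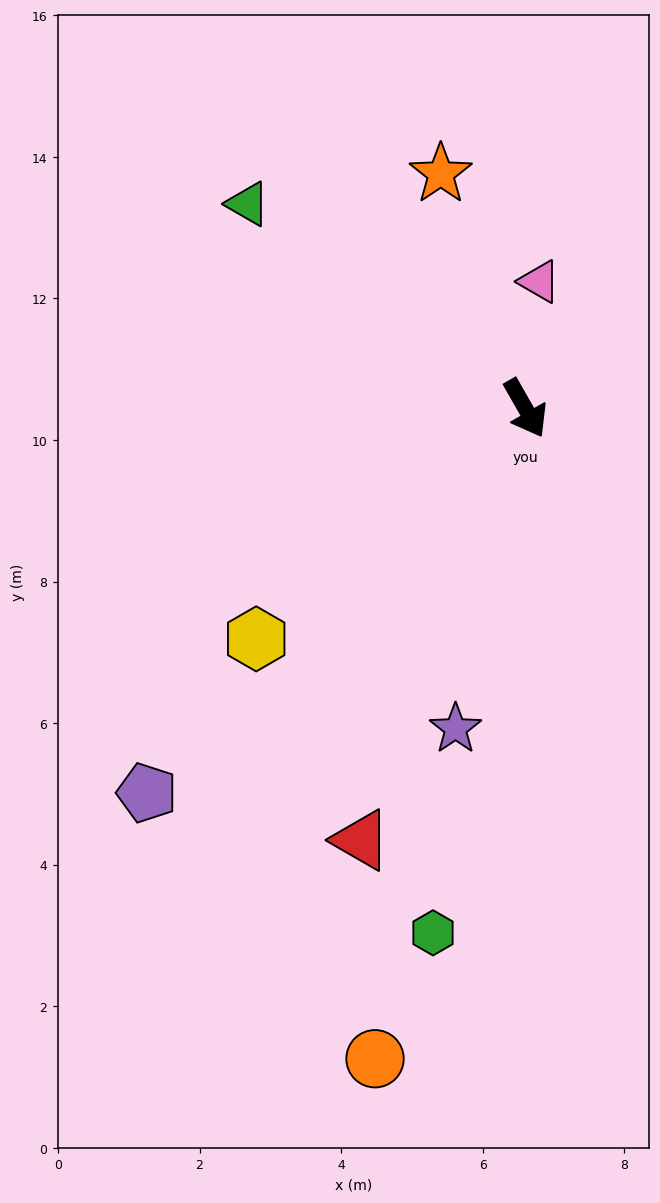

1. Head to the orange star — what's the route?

turn left 170°, forward 3.5 m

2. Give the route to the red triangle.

turn right 51°, forward 6.5 m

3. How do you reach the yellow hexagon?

turn right 79°, forward 5.0 m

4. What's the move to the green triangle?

turn right 156°, forward 4.9 m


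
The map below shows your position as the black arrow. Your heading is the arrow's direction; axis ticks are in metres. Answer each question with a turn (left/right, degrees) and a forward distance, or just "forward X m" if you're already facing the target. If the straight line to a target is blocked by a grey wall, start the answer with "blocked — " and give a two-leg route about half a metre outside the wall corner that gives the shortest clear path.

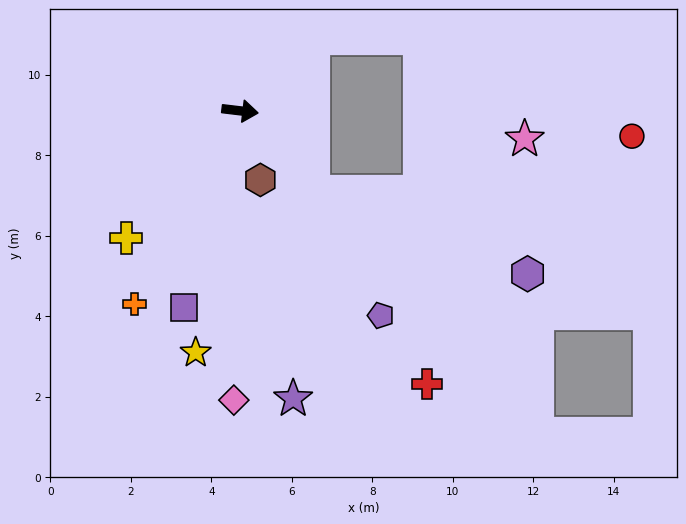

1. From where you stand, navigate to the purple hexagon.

blocked — turn right 41°, forward 2.7 m, then turn left 27°, forward 5.7 m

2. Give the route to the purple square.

turn right 99°, forward 5.1 m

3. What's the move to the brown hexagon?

turn right 67°, forward 1.8 m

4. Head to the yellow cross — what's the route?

turn right 125°, forward 4.2 m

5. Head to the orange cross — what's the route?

turn right 112°, forward 5.5 m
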